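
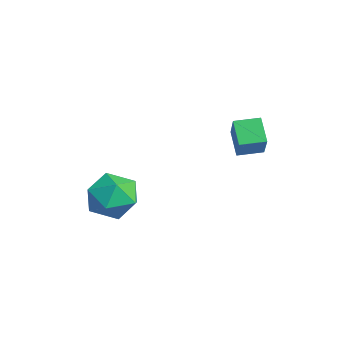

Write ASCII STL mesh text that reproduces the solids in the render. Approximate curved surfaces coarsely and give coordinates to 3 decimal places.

solid 
facet normal -0.931 -0.063 0.360
outer loop
vertex -3.318 -2.323 -1.177
vertex -3.257 -3.457 -1.217
vertex -2.932 -2.904 -0.28
endloop
endfacet
facet normal -0.605 0.524 0.600
outer loop
vertex -3.318 -2.323 -1.177
vertex -2.932 -2.904 -0.28
vertex -2.417 -1.943 -0.6
endloop
endfacet
facet normal -0.407 0.913 0.034
outer loop
vertex -3.318 -2.323 -1.177
vertex -2.417 -1.943 -0.6
vertex -2.423 -1.903 -1.735
endloop
endfacet
facet normal -0.611 0.565 -0.555
outer loop
vertex -3.318 -2.323 -1.177
vertex -2.423 -1.903 -1.735
vertex -2.942 -2.838 -2.116
endloop
endfacet
facet normal -0.935 -0.038 -0.354
outer loop
vertex -3.318 -2.323 -1.177
vertex -2.942 -2.838 -2.116
vertex -3.257 -3.457 -1.217
endloop
endfacet
facet normal -0.014 0.323 0.946
outer loop
vertex -2.417 -1.943 -0.6
vertex -2.932 -2.904 -0.28
vertex -1.798 -2.842 -0.284
endloop
endfacet
facet normal -0.542 -0.628 0.559
outer loop
vertex -2.932 -2.904 -0.28
vertex -3.257 -3.457 -1.217
vertex -2.317 -3.777 -0.665
endloop
endfacet
facet normal -0.548 -0.587 -0.596
outer loop
vertex -3.257 -3.457 -1.217
vertex -2.942 -2.838 -2.116
vertex -2.323 -3.737 -1.8
endloop
endfacet
facet normal -0.025 0.389 -0.921
outer loop
vertex -2.942 -2.838 -2.116
vertex -2.423 -1.903 -1.735
vertex -1.808 -2.776 -2.12
endloop
endfacet
facet normal 0.305 0.952 0.032
outer loop
vertex -2.423 -1.903 -1.735
vertex -2.417 -1.943 -0.6
vertex -1.483 -2.223 -1.183
endloop
endfacet
facet normal 0.611 -0.565 0.555
outer loop
vertex -1.422 -3.357 -1.223
vertex -1.798 -2.842 -0.284
vertex -2.317 -3.777 -0.665
endloop
endfacet
facet normal 0.407 -0.913 -0.034
outer loop
vertex -1.422 -3.357 -1.223
vertex -2.317 -3.777 -0.665
vertex -2.323 -3.737 -1.8
endloop
endfacet
facet normal 0.605 -0.524 -0.600
outer loop
vertex -1.422 -3.357 -1.223
vertex -2.323 -3.737 -1.8
vertex -1.808 -2.776 -2.12
endloop
endfacet
facet normal 0.931 0.063 -0.360
outer loop
vertex -1.422 -3.357 -1.223
vertex -1.808 -2.776 -2.12
vertex -1.483 -2.223 -1.183
endloop
endfacet
facet normal 0.935 0.038 0.354
outer loop
vertex -1.422 -3.357 -1.223
vertex -1.483 -2.223 -1.183
vertex -1.798 -2.842 -0.284
endloop
endfacet
facet normal 0.025 -0.389 0.921
outer loop
vertex -2.317 -3.777 -0.665
vertex -1.798 -2.842 -0.284
vertex -2.932 -2.904 -0.28
endloop
endfacet
facet normal -0.305 -0.952 -0.032
outer loop
vertex -2.323 -3.737 -1.8
vertex -2.317 -3.777 -0.665
vertex -3.257 -3.457 -1.217
endloop
endfacet
facet normal 0.014 -0.323 -0.946
outer loop
vertex -1.808 -2.776 -2.12
vertex -2.323 -3.737 -1.8
vertex -2.942 -2.838 -2.116
endloop
endfacet
facet normal 0.542 0.628 -0.559
outer loop
vertex -1.483 -2.223 -1.183
vertex -1.808 -2.776 -2.12
vertex -2.423 -1.903 -1.735
endloop
endfacet
facet normal 0.548 0.587 0.596
outer loop
vertex -1.798 -2.842 -0.284
vertex -1.483 -2.223 -1.183
vertex -2.417 -1.943 -0.6
endloop
endfacet
facet normal -0.655 0.181 -0.734
outer loop
vertex -1.138 1.248 2.087
vertex -0.971 2.23 2.18
vertex -0.305 1.179 1.327
endloop
endfacet
facet normal -0.166 -0.982 -0.093
outer loop
vertex 0.671 0.91 2.42
vertex -1.138 1.248 2.087
vertex -0.305 1.179 1.327
endloop
endfacet
facet normal -0.655 0.180 -0.734
outer loop
vertex -0.305 1.179 1.327
vertex -0.971 2.23 2.18
vertex -0.138 2.161 1.419
endloop
endfacet
facet normal 0.737 -0.062 -0.673
outer loop
vertex -0.138 2.161 1.419
vertex 0.671 0.91 2.42
vertex -0.305 1.179 1.327
endloop
endfacet
facet normal -0.737 0.062 0.673
outer loop
vertex -1.138 1.248 2.087
vertex 0.005 1.961 3.273
vertex -0.971 2.23 2.18
endloop
endfacet
facet normal -0.166 -0.982 -0.093
outer loop
vertex -0.162 0.979 3.181
vertex -1.138 1.248 2.087
vertex 0.671 0.91 2.42
endloop
endfacet
facet normal -0.737 0.062 0.673
outer loop
vertex -0.162 0.979 3.181
vertex 0.005 1.961 3.273
vertex -1.138 1.248 2.087
endloop
endfacet
facet normal 0.166 0.982 0.093
outer loop
vertex -0.971 2.23 2.18
vertex 0.005 1.961 3.273
vertex -0.138 2.161 1.419
endloop
endfacet
facet normal 0.737 -0.062 -0.673
outer loop
vertex 0.838 1.892 2.513
vertex 0.671 0.91 2.42
vertex -0.138 2.161 1.419
endloop
endfacet
facet normal 0.166 0.982 0.093
outer loop
vertex -0.138 2.161 1.419
vertex 0.005 1.961 3.273
vertex 0.838 1.892 2.513
endloop
endfacet
facet normal 0.655 -0.181 0.734
outer loop
vertex 0.838 1.892 2.513
vertex -0.162 0.979 3.181
vertex 0.671 0.91 2.42
endloop
endfacet
facet normal 0.655 -0.180 0.734
outer loop
vertex 0.005 1.961 3.273
vertex -0.162 0.979 3.181
vertex 0.838 1.892 2.513
endloop
endfacet

endsolid


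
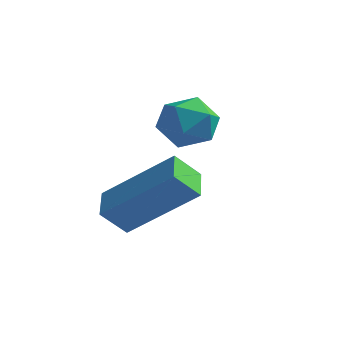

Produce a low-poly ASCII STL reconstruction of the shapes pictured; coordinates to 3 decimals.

solid 
facet normal -0.898 0.437 0.052
outer loop
vertex 1.054 -1.571 2.688
vertex 1.061 -1.652 3.494
vertex 1.366 -0.985 3.152
endloop
endfacet
facet normal -0.527 0.682 -0.507
outer loop
vertex 1.054 -1.571 2.688
vertex 1.366 -0.985 3.152
vertex 1.741 -1.203 2.469
endloop
endfacet
facet normal -0.362 0.126 -0.924
outer loop
vertex 1.054 -1.571 2.688
vertex 1.741 -1.203 2.469
vertex 1.668 -2.005 2.388
endloop
endfacet
facet normal -0.631 -0.464 -0.622
outer loop
vertex 1.054 -1.571 2.688
vertex 1.668 -2.005 2.388
vertex 1.248 -2.283 3.022
endloop
endfacet
facet normal -0.962 -0.271 -0.019
outer loop
vertex 1.054 -1.571 2.688
vertex 1.248 -2.283 3.022
vertex 1.061 -1.652 3.494
endloop
endfacet
facet normal 0.081 0.962 -0.262
outer loop
vertex 1.741 -1.203 2.469
vertex 1.366 -0.985 3.152
vertex 2.172 -1.057 3.138
endloop
endfacet
facet normal -0.518 0.566 0.642
outer loop
vertex 1.366 -0.985 3.152
vertex 1.061 -1.652 3.494
vertex 1.752 -1.335 3.772
endloop
endfacet
facet normal -0.622 -0.579 0.527
outer loop
vertex 1.061 -1.652 3.494
vertex 1.248 -2.283 3.022
vertex 1.679 -2.137 3.691
endloop
endfacet
facet normal -0.087 -0.890 -0.448
outer loop
vertex 1.248 -2.283 3.022
vertex 1.668 -2.005 2.388
vertex 2.054 -2.355 3.008
endloop
endfacet
facet normal 0.348 0.063 -0.936
outer loop
vertex 1.668 -2.005 2.388
vertex 1.741 -1.203 2.469
vertex 2.359 -1.688 2.666
endloop
endfacet
facet normal 0.631 0.464 0.622
outer loop
vertex 2.366 -1.769 3.472
vertex 2.172 -1.057 3.138
vertex 1.752 -1.335 3.772
endloop
endfacet
facet normal 0.362 -0.126 0.924
outer loop
vertex 2.366 -1.769 3.472
vertex 1.752 -1.335 3.772
vertex 1.679 -2.137 3.691
endloop
endfacet
facet normal 0.527 -0.682 0.507
outer loop
vertex 2.366 -1.769 3.472
vertex 1.679 -2.137 3.691
vertex 2.054 -2.355 3.008
endloop
endfacet
facet normal 0.898 -0.437 -0.052
outer loop
vertex 2.366 -1.769 3.472
vertex 2.054 -2.355 3.008
vertex 2.359 -1.688 2.666
endloop
endfacet
facet normal 0.962 0.271 0.019
outer loop
vertex 2.366 -1.769 3.472
vertex 2.359 -1.688 2.666
vertex 2.172 -1.057 3.138
endloop
endfacet
facet normal 0.087 0.890 0.448
outer loop
vertex 1.752 -1.335 3.772
vertex 2.172 -1.057 3.138
vertex 1.366 -0.985 3.152
endloop
endfacet
facet normal -0.348 -0.063 0.936
outer loop
vertex 1.679 -2.137 3.691
vertex 1.752 -1.335 3.772
vertex 1.061 -1.652 3.494
endloop
endfacet
facet normal -0.081 -0.962 0.262
outer loop
vertex 2.054 -2.355 3.008
vertex 1.679 -2.137 3.691
vertex 1.248 -2.283 3.022
endloop
endfacet
facet normal 0.518 -0.566 -0.642
outer loop
vertex 2.359 -1.688 2.666
vertex 2.054 -2.355 3.008
vertex 1.668 -2.005 2.388
endloop
endfacet
facet normal 0.622 0.579 -0.527
outer loop
vertex 2.172 -1.057 3.138
vertex 2.359 -1.688 2.666
vertex 1.741 -1.203 2.469
endloop
endfacet
facet normal -0.421 -0.553 0.719
outer loop
vertex 3.007 -4.163 2.47
vertex 2.537 -3.437 2.754
vertex 1.433 -4.67 1.159
endloop
endfacet
facet normal 0.517 -0.798 -0.312
outer loop
vertex 1.803 -4.183 0.526
vertex 3.007 -4.163 2.47
vertex 1.433 -4.67 1.159
endloop
endfacet
facet normal -0.421 -0.553 0.719
outer loop
vertex 1.433 -4.67 1.159
vertex 2.537 -3.437 2.754
vertex 0.963 -3.944 1.442
endloop
endfacet
facet normal -0.746 -0.241 -0.621
outer loop
vertex 0.963 -3.944 1.442
vertex 1.803 -4.183 0.526
vertex 1.433 -4.67 1.159
endloop
endfacet
facet normal 0.746 0.240 0.621
outer loop
vertex 3.007 -4.163 2.47
vertex 2.907 -2.95 2.121
vertex 2.537 -3.437 2.754
endloop
endfacet
facet normal 0.517 -0.797 -0.312
outer loop
vertex 3.377 -3.676 1.838
vertex 3.007 -4.163 2.47
vertex 1.803 -4.183 0.526
endloop
endfacet
facet normal 0.746 0.240 0.622
outer loop
vertex 3.377 -3.676 1.838
vertex 2.907 -2.95 2.121
vertex 3.007 -4.163 2.47
endloop
endfacet
facet normal -0.517 0.798 0.312
outer loop
vertex 2.537 -3.437 2.754
vertex 2.907 -2.95 2.121
vertex 0.963 -3.944 1.442
endloop
endfacet
facet normal -0.746 -0.240 -0.621
outer loop
vertex 1.333 -3.457 0.81
vertex 1.803 -4.183 0.526
vertex 0.963 -3.944 1.442
endloop
endfacet
facet normal -0.517 0.797 0.312
outer loop
vertex 0.963 -3.944 1.442
vertex 2.907 -2.95 2.121
vertex 1.333 -3.457 0.81
endloop
endfacet
facet normal 0.421 0.554 -0.719
outer loop
vertex 1.333 -3.457 0.81
vertex 3.377 -3.676 1.838
vertex 1.803 -4.183 0.526
endloop
endfacet
facet normal 0.421 0.553 -0.719
outer loop
vertex 2.907 -2.95 2.121
vertex 3.377 -3.676 1.838
vertex 1.333 -3.457 0.81
endloop
endfacet

endsolid


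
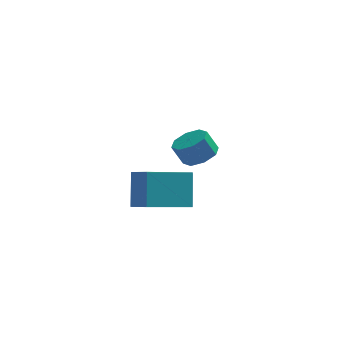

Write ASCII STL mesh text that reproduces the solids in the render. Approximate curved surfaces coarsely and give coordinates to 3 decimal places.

solid 
facet normal 0.456 -0.056 -0.888
outer loop
vertex 1.37 1.98 0.518
vertex 0.945 1.301 0.343
vertex 0.826 2.105 0.231
endloop
endfacet
facet normal 0.202 0.978 0.043
outer loop
vertex 1.37 1.98 0.518
vertex 0.826 2.105 0.231
vertex 0.9 2.037 1.433
endloop
endfacet
facet normal 0.203 0.978 0.043
outer loop
vertex 0.9 2.037 1.433
vertex 0.826 2.105 0.231
vertex 0.357 2.162 1.146
endloop
endfacet
facet normal -0.457 0.056 0.888
outer loop
vertex 0.9 2.037 1.433
vertex 0.357 2.162 1.146
vertex 0.475 1.359 1.257
endloop
endfacet
facet normal 0.457 -0.056 -0.888
outer loop
vertex 0.826 2.105 0.231
vertex 0.945 1.301 0.343
vertex 0.352 1.759 0.009
endloop
endfacet
facet normal -0.470 0.832 -0.293
outer loop
vertex 0.826 2.105 0.231
vertex 0.352 1.759 0.009
vertex 0.357 2.162 1.146
endloop
endfacet
facet normal -0.468 0.833 -0.293
outer loop
vertex 0.357 2.162 1.146
vertex 0.352 1.759 0.009
vertex -0.118 1.817 0.924
endloop
endfacet
facet normal -0.456 0.056 0.888
outer loop
vertex 0.357 2.162 1.146
vertex -0.118 1.817 0.924
vertex 0.475 1.359 1.257
endloop
endfacet
facet normal 0.456 -0.057 -0.888
outer loop
vertex 0.352 1.759 0.009
vertex 0.945 1.301 0.343
vertex 0.225 1.145 -0.017
endloop
endfacet
facet normal -0.867 0.199 -0.458
outer loop
vertex 0.352 1.759 0.009
vertex 0.225 1.145 -0.017
vertex -0.118 1.817 0.924
endloop
endfacet
facet normal -0.867 0.199 -0.458
outer loop
vertex -0.118 1.817 0.924
vertex 0.225 1.145 -0.017
vertex -0.245 1.203 0.898
endloop
endfacet
facet normal -0.455 0.057 0.889
outer loop
vertex -0.118 1.817 0.924
vertex -0.245 1.203 0.898
vertex 0.475 1.359 1.257
endloop
endfacet
facet normal 0.456 -0.055 -0.888
outer loop
vertex 0.225 1.145 -0.017
vertex 0.945 1.301 0.343
vertex 0.52 0.623 0.167
endloop
endfacet
facet normal -0.756 -0.552 -0.353
outer loop
vertex 0.225 1.145 -0.017
vertex 0.52 0.623 0.167
vertex -0.245 1.203 0.898
endloop
endfacet
facet normal -0.756 -0.551 -0.354
outer loop
vertex -0.245 1.203 0.898
vertex 0.52 0.623 0.167
vertex 0.05 0.68 1.082
endloop
endfacet
facet normal -0.455 0.056 0.889
outer loop
vertex -0.245 1.203 0.898
vertex 0.05 0.68 1.082
vertex 0.475 1.359 1.257
endloop
endfacet
facet normal 0.457 -0.056 -0.888
outer loop
vertex 0.52 0.623 0.167
vertex 0.945 1.301 0.343
vertex 1.063 0.498 0.454
endloop
endfacet
facet normal -0.202 -0.978 -0.043
outer loop
vertex 0.52 0.623 0.167
vertex 1.063 0.498 0.454
vertex 0.05 0.68 1.082
endloop
endfacet
facet normal -0.202 -0.978 -0.043
outer loop
vertex 0.05 0.68 1.082
vertex 1.063 0.498 0.454
vertex 0.594 0.555 1.369
endloop
endfacet
facet normal -0.456 0.056 0.888
outer loop
vertex 0.05 0.68 1.082
vertex 0.594 0.555 1.369
vertex 0.475 1.359 1.257
endloop
endfacet
facet normal 0.456 -0.056 -0.888
outer loop
vertex 1.063 0.498 0.454
vertex 0.945 1.301 0.343
vertex 1.538 0.843 0.676
endloop
endfacet
facet normal 0.469 -0.834 0.292
outer loop
vertex 1.063 0.498 0.454
vertex 1.538 0.843 0.676
vertex 0.594 0.555 1.369
endloop
endfacet
facet normal 0.470 -0.832 0.294
outer loop
vertex 0.594 0.555 1.369
vertex 1.538 0.843 0.676
vertex 1.068 0.901 1.591
endloop
endfacet
facet normal -0.457 0.056 0.888
outer loop
vertex 0.594 0.555 1.369
vertex 1.068 0.901 1.591
vertex 0.475 1.359 1.257
endloop
endfacet
facet normal 0.455 -0.057 -0.889
outer loop
vertex 1.538 0.843 0.676
vertex 0.945 1.301 0.343
vertex 1.665 1.457 0.702
endloop
endfacet
facet normal 0.867 -0.199 0.458
outer loop
vertex 1.538 0.843 0.676
vertex 1.665 1.457 0.702
vertex 1.068 0.901 1.591
endloop
endfacet
facet normal 0.867 -0.199 0.458
outer loop
vertex 1.068 0.901 1.591
vertex 1.665 1.457 0.702
vertex 1.195 1.515 1.617
endloop
endfacet
facet normal -0.456 0.057 0.888
outer loop
vertex 1.068 0.901 1.591
vertex 1.195 1.515 1.617
vertex 0.475 1.359 1.257
endloop
endfacet
facet normal 0.455 -0.056 -0.889
outer loop
vertex 1.665 1.457 0.702
vertex 0.945 1.301 0.343
vertex 1.37 1.98 0.518
endloop
endfacet
facet normal 0.756 0.551 0.353
outer loop
vertex 1.665 1.457 0.702
vertex 1.37 1.98 0.518
vertex 1.195 1.515 1.617
endloop
endfacet
facet normal 0.755 0.552 0.354
outer loop
vertex 1.195 1.515 1.617
vertex 1.37 1.98 0.518
vertex 0.9 2.037 1.433
endloop
endfacet
facet normal -0.456 0.055 0.888
outer loop
vertex 1.195 1.515 1.617
vertex 0.9 2.037 1.433
vertex 0.475 1.359 1.257
endloop
endfacet
facet normal -0.590 0.674 -0.445
outer loop
vertex -1.831 -2.785 2.061
vertex -0.079 -1.741 1.32
vertex -1.857 -3.698 0.711
endloop
endfacet
facet normal -0.807 -0.482 0.341
outer loop
vertex -1.261 -4.379 1.16
vertex -1.831 -2.785 2.061
vertex -1.857 -3.698 0.711
endloop
endfacet
facet normal -0.590 0.674 -0.445
outer loop
vertex -1.857 -3.698 0.711
vertex -0.079 -1.741 1.32
vertex -0.105 -2.654 -0.03
endloop
endfacet
facet normal -0.016 -0.560 -0.828
outer loop
vertex -0.105 -2.654 -0.03
vertex -1.261 -4.379 1.16
vertex -1.857 -3.698 0.711
endloop
endfacet
facet normal 0.016 0.560 0.828
outer loop
vertex -1.831 -2.785 2.061
vertex 0.517 -2.422 1.769
vertex -0.079 -1.741 1.32
endloop
endfacet
facet normal -0.807 -0.482 0.341
outer loop
vertex -1.235 -3.466 2.51
vertex -1.831 -2.785 2.061
vertex -1.261 -4.379 1.16
endloop
endfacet
facet normal 0.016 0.560 0.828
outer loop
vertex -1.235 -3.466 2.51
vertex 0.517 -2.422 1.769
vertex -1.831 -2.785 2.061
endloop
endfacet
facet normal 0.807 0.482 -0.341
outer loop
vertex -0.079 -1.741 1.32
vertex 0.517 -2.422 1.769
vertex -0.105 -2.654 -0.03
endloop
endfacet
facet normal -0.016 -0.560 -0.828
outer loop
vertex 0.491 -3.335 0.419
vertex -1.261 -4.379 1.16
vertex -0.105 -2.654 -0.03
endloop
endfacet
facet normal 0.807 0.482 -0.341
outer loop
vertex -0.105 -2.654 -0.03
vertex 0.517 -2.422 1.769
vertex 0.491 -3.335 0.419
endloop
endfacet
facet normal 0.590 -0.674 0.445
outer loop
vertex 0.491 -3.335 0.419
vertex -1.235 -3.466 2.51
vertex -1.261 -4.379 1.16
endloop
endfacet
facet normal 0.590 -0.674 0.445
outer loop
vertex 0.517 -2.422 1.769
vertex -1.235 -3.466 2.51
vertex 0.491 -3.335 0.419
endloop
endfacet

endsolid


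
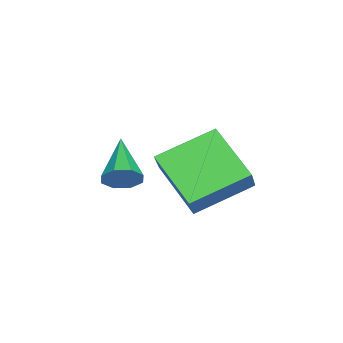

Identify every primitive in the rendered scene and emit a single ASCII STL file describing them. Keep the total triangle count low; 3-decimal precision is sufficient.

solid 
facet normal 0.879 0.217 -0.424
outer loop
vertex 0.094 0.478 0.559
vertex -0.053 0.23 0.127
vertex -0.09 0.718 0.3
endloop
endfacet
facet normal -0.180 0.654 0.734
outer loop
vertex 0.094 0.478 0.559
vertex -0.09 0.718 0.3
vertex -1.267 -0.07 0.713
endloop
endfacet
facet normal 0.878 0.217 -0.426
outer loop
vertex -0.09 0.718 0.3
vertex -0.053 0.23 0.127
vertex -0.253 0.672 -0.06
endloop
endfacet
facet normal -0.520 0.844 0.128
outer loop
vertex -0.09 0.718 0.3
vertex -0.253 0.672 -0.06
vertex -1.267 -0.07 0.713
endloop
endfacet
facet normal 0.878 0.218 -0.425
outer loop
vertex -0.253 0.672 -0.06
vertex -0.053 0.23 0.127
vertex -0.299 0.367 -0.311
endloop
endfacet
facet normal -0.726 0.499 -0.473
outer loop
vertex -0.253 0.672 -0.06
vertex -0.299 0.367 -0.311
vertex -1.267 -0.07 0.713
endloop
endfacet
facet normal 0.879 0.216 -0.426
outer loop
vertex -0.299 0.367 -0.311
vertex -0.053 0.23 0.127
vertex -0.201 -0.019 -0.305
endloop
endfacet
facet normal -0.674 -0.182 -0.715
outer loop
vertex -0.299 0.367 -0.311
vertex -0.201 -0.019 -0.305
vertex -1.267 -0.07 0.713
endloop
endfacet
facet normal 0.879 0.216 -0.426
outer loop
vertex -0.201 -0.019 -0.305
vertex -0.053 0.23 0.127
vertex -0.017 -0.259 -0.047
endloop
endfacet
facet normal -0.398 -0.796 -0.457
outer loop
vertex -0.201 -0.019 -0.305
vertex -0.017 -0.259 -0.047
vertex -1.267 -0.07 0.713
endloop
endfacet
facet normal 0.879 0.216 -0.425
outer loop
vertex -0.017 -0.259 -0.047
vertex -0.053 0.23 0.127
vertex 0.146 -0.213 0.314
endloop
endfacet
facet normal -0.057 -0.987 0.152
outer loop
vertex -0.017 -0.259 -0.047
vertex 0.146 -0.213 0.314
vertex -1.267 -0.07 0.713
endloop
endfacet
facet normal 0.879 0.216 -0.424
outer loop
vertex 0.146 -0.213 0.314
vertex -0.053 0.23 0.127
vertex 0.192 0.093 0.565
endloop
endfacet
facet normal 0.148 -0.640 0.754
outer loop
vertex 0.146 -0.213 0.314
vertex 0.192 0.093 0.565
vertex -1.267 -0.07 0.713
endloop
endfacet
facet normal 0.879 0.217 -0.424
outer loop
vertex 0.192 0.093 0.565
vertex -0.053 0.23 0.127
vertex 0.094 0.478 0.559
endloop
endfacet
facet normal 0.096 0.040 0.995
outer loop
vertex 0.192 0.093 0.565
vertex 0.094 0.478 0.559
vertex -1.267 -0.07 0.713
endloop
endfacet
facet normal -0.484 0.790 0.377
outer loop
vertex 0.696 2.512 2.544
vertex 1.673 3.469 1.794
vertex 0.177 2.515 1.871
endloop
endfacet
facet normal -0.627 -0.614 0.480
outer loop
vertex 0.927 1.291 1.286
vertex 0.696 2.512 2.544
vertex 0.177 2.515 1.871
endloop
endfacet
facet normal -0.484 0.790 0.377
outer loop
vertex 0.177 2.515 1.871
vertex 1.673 3.469 1.794
vertex 1.154 3.472 1.121
endloop
endfacet
facet normal -0.611 0.004 -0.791
outer loop
vertex 1.154 3.472 1.121
vertex 0.927 1.291 1.286
vertex 0.177 2.515 1.871
endloop
endfacet
facet normal 0.611 -0.004 0.791
outer loop
vertex 0.696 2.512 2.544
vertex 2.423 2.245 1.209
vertex 1.673 3.469 1.794
endloop
endfacet
facet normal -0.627 -0.614 0.480
outer loop
vertex 1.446 1.288 1.959
vertex 0.696 2.512 2.544
vertex 0.927 1.291 1.286
endloop
endfacet
facet normal 0.611 -0.004 0.791
outer loop
vertex 1.446 1.288 1.959
vertex 2.423 2.245 1.209
vertex 0.696 2.512 2.544
endloop
endfacet
facet normal 0.627 0.614 -0.480
outer loop
vertex 1.673 3.469 1.794
vertex 2.423 2.245 1.209
vertex 1.154 3.472 1.121
endloop
endfacet
facet normal -0.611 0.004 -0.791
outer loop
vertex 1.904 2.248 0.536
vertex 0.927 1.291 1.286
vertex 1.154 3.472 1.121
endloop
endfacet
facet normal 0.627 0.614 -0.480
outer loop
vertex 1.154 3.472 1.121
vertex 2.423 2.245 1.209
vertex 1.904 2.248 0.536
endloop
endfacet
facet normal 0.484 -0.790 -0.377
outer loop
vertex 1.904 2.248 0.536
vertex 1.446 1.288 1.959
vertex 0.927 1.291 1.286
endloop
endfacet
facet normal 0.484 -0.790 -0.377
outer loop
vertex 2.423 2.245 1.209
vertex 1.446 1.288 1.959
vertex 1.904 2.248 0.536
endloop
endfacet

endsolid


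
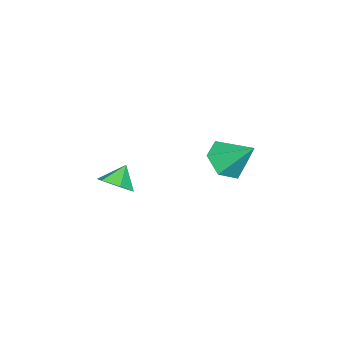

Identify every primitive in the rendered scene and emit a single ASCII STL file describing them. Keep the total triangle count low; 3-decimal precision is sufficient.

solid 
facet normal -0.149 -0.720 -0.678
outer loop
vertex 3.715 2.171 0.175
vertex 2.768 2.17 0.384
vertex 3.111 2.754 -0.311
endloop
endfacet
facet normal 0.752 0.638 -0.169
outer loop
vertex 3.715 2.171 0.175
vertex 3.111 2.754 -0.311
vertex 3.012 3.35 1.496
endloop
endfacet
facet normal -0.149 -0.720 -0.678
outer loop
vertex 3.111 2.754 -0.311
vertex 2.768 2.17 0.384
vertex 2.164 2.753 -0.102
endloop
endfacet
facet normal -0.071 0.946 -0.316
outer loop
vertex 3.111 2.754 -0.311
vertex 2.164 2.753 -0.102
vertex 3.012 3.35 1.496
endloop
endfacet
facet normal -0.149 -0.720 -0.678
outer loop
vertex 2.164 2.753 -0.102
vertex 2.768 2.17 0.384
vertex 1.821 2.169 0.593
endloop
endfacet
facet normal -0.754 0.636 0.162
outer loop
vertex 2.164 2.753 -0.102
vertex 1.821 2.169 0.593
vertex 3.012 3.35 1.496
endloop
endfacet
facet normal -0.149 -0.719 -0.679
outer loop
vertex 1.821 2.169 0.593
vertex 2.768 2.17 0.384
vertex 2.425 1.586 1.078
endloop
endfacet
facet normal -0.615 0.018 0.788
outer loop
vertex 1.821 2.169 0.593
vertex 2.425 1.586 1.078
vertex 3.012 3.35 1.496
endloop
endfacet
facet normal -0.148 -0.719 -0.679
outer loop
vertex 2.425 1.586 1.078
vertex 2.768 2.17 0.384
vertex 3.372 1.587 0.87
endloop
endfacet
facet normal 0.206 -0.290 0.935
outer loop
vertex 2.425 1.586 1.078
vertex 3.372 1.587 0.87
vertex 3.012 3.35 1.496
endloop
endfacet
facet normal -0.149 -0.720 -0.678
outer loop
vertex 3.372 1.587 0.87
vertex 2.768 2.17 0.384
vertex 3.715 2.171 0.175
endloop
endfacet
facet normal 0.890 0.020 0.456
outer loop
vertex 3.372 1.587 0.87
vertex 3.715 2.171 0.175
vertex 3.012 3.35 1.496
endloop
endfacet
facet normal 0.665 -0.162 -0.729
outer loop
vertex 3.6 -1.874 -1.656
vertex 3.052 -2.316 -2.057
vertex 3.103 -1.519 -2.188
endloop
endfacet
facet normal -0.011 0.827 0.562
outer loop
vertex 3.6 -1.874 -1.656
vertex 3.103 -1.519 -2.188
vertex 2.348 -2.144 -1.283
endloop
endfacet
facet normal 0.664 -0.162 -0.730
outer loop
vertex 3.103 -1.519 -2.188
vertex 3.052 -2.316 -2.057
vertex 2.555 -1.961 -2.588
endloop
endfacet
facet normal -0.632 0.775 0.009
outer loop
vertex 3.103 -1.519 -2.188
vertex 2.555 -1.961 -2.588
vertex 2.348 -2.144 -1.283
endloop
endfacet
facet normal 0.664 -0.162 -0.730
outer loop
vertex 2.555 -1.961 -2.588
vertex 3.052 -2.316 -2.057
vertex 2.504 -2.758 -2.457
endloop
endfacet
facet normal -0.988 0.038 -0.151
outer loop
vertex 2.555 -1.961 -2.588
vertex 2.504 -2.758 -2.457
vertex 2.348 -2.144 -1.283
endloop
endfacet
facet normal 0.664 -0.163 -0.730
outer loop
vertex 2.504 -2.758 -2.457
vertex 3.052 -2.316 -2.057
vertex 3.001 -3.114 -1.925
endloop
endfacet
facet normal -0.723 -0.647 0.242
outer loop
vertex 2.504 -2.758 -2.457
vertex 3.001 -3.114 -1.925
vertex 2.348 -2.144 -1.283
endloop
endfacet
facet normal 0.664 -0.163 -0.730
outer loop
vertex 3.001 -3.114 -1.925
vertex 3.052 -2.316 -2.057
vertex 3.549 -2.672 -1.525
endloop
endfacet
facet normal -0.101 -0.596 0.797
outer loop
vertex 3.001 -3.114 -1.925
vertex 3.549 -2.672 -1.525
vertex 2.348 -2.144 -1.283
endloop
endfacet
facet normal 0.665 -0.162 -0.729
outer loop
vertex 3.549 -2.672 -1.525
vertex 3.052 -2.316 -2.057
vertex 3.6 -1.874 -1.656
endloop
endfacet
facet normal 0.255 0.141 0.957
outer loop
vertex 3.549 -2.672 -1.525
vertex 3.6 -1.874 -1.656
vertex 2.348 -2.144 -1.283
endloop
endfacet

endsolid


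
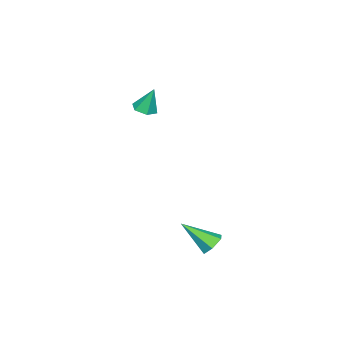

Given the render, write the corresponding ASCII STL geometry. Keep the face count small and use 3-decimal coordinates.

solid 
facet normal 0.067 -0.322 -0.944
outer loop
vertex -2.768 -3.601 1.16
vertex -3.475 -3.384 1.036
vertex -2.91 -2.907 0.913
endloop
endfacet
facet normal 0.886 0.305 0.349
outer loop
vertex -2.768 -3.601 1.16
vertex -2.91 -2.907 0.913
vertex -3.585 -2.856 2.584
endloop
endfacet
facet normal 0.067 -0.323 -0.944
outer loop
vertex -2.91 -2.907 0.913
vertex -3.475 -3.384 1.036
vertex -3.617 -2.691 0.789
endloop
endfacet
facet normal 0.278 0.957 0.083
outer loop
vertex -2.91 -2.907 0.913
vertex -3.617 -2.691 0.789
vertex -3.585 -2.856 2.584
endloop
endfacet
facet normal 0.067 -0.323 -0.944
outer loop
vertex -3.617 -2.691 0.789
vertex -3.475 -3.384 1.036
vertex -4.183 -3.168 0.912
endloop
endfacet
facet normal -0.632 0.771 0.082
outer loop
vertex -3.617 -2.691 0.789
vertex -4.183 -3.168 0.912
vertex -3.585 -2.856 2.584
endloop
endfacet
facet normal 0.067 -0.322 -0.944
outer loop
vertex -4.183 -3.168 0.912
vertex -3.475 -3.384 1.036
vertex -4.041 -3.862 1.159
endloop
endfacet
facet normal -0.935 -0.068 0.347
outer loop
vertex -4.183 -3.168 0.912
vertex -4.041 -3.862 1.159
vertex -3.585 -2.856 2.584
endloop
endfacet
facet normal 0.067 -0.322 -0.944
outer loop
vertex -4.041 -3.862 1.159
vertex -3.475 -3.384 1.036
vertex -3.333 -4.078 1.283
endloop
endfacet
facet normal -0.327 -0.720 0.613
outer loop
vertex -4.041 -3.862 1.159
vertex -3.333 -4.078 1.283
vertex -3.585 -2.856 2.584
endloop
endfacet
facet normal 0.067 -0.322 -0.944
outer loop
vertex -3.333 -4.078 1.283
vertex -3.475 -3.384 1.036
vertex -2.768 -3.601 1.16
endloop
endfacet
facet normal 0.583 -0.533 0.613
outer loop
vertex -3.333 -4.078 1.283
vertex -2.768 -3.601 1.16
vertex -3.585 -2.856 2.584
endloop
endfacet
facet normal -0.233 0.745 -0.624
outer loop
vertex 3.206 4.511 -4.091
vertex 2.547 4.169 -4.253
vertex 2.587 4.664 -3.677
endloop
endfacet
facet normal 0.577 0.382 0.722
outer loop
vertex 3.206 4.511 -4.091
vertex 2.587 4.664 -3.677
vertex 3.033 2.611 -2.947
endloop
endfacet
facet normal -0.232 0.746 -0.625
outer loop
vertex 2.587 4.664 -3.677
vertex 2.547 4.169 -4.253
vertex 1.928 4.322 -3.84
endloop
endfacet
facet normal -0.351 0.245 0.904
outer loop
vertex 2.587 4.664 -3.677
vertex 1.928 4.322 -3.84
vertex 3.033 2.611 -2.947
endloop
endfacet
facet normal -0.233 0.745 -0.625
outer loop
vertex 1.928 4.322 -3.84
vertex 2.547 4.169 -4.253
vertex 1.888 3.827 -4.415
endloop
endfacet
facet normal -0.857 -0.360 0.370
outer loop
vertex 1.928 4.322 -3.84
vertex 1.888 3.827 -4.415
vertex 3.033 2.611 -2.947
endloop
endfacet
facet normal -0.233 0.745 -0.625
outer loop
vertex 1.888 3.827 -4.415
vertex 2.547 4.169 -4.253
vertex 2.507 3.674 -4.828
endloop
endfacet
facet normal -0.437 -0.830 -0.347
outer loop
vertex 1.888 3.827 -4.415
vertex 2.507 3.674 -4.828
vertex 3.033 2.611 -2.947
endloop
endfacet
facet normal -0.233 0.745 -0.625
outer loop
vertex 2.507 3.674 -4.828
vertex 2.547 4.169 -4.253
vertex 3.166 4.016 -4.666
endloop
endfacet
facet normal 0.490 -0.693 -0.529
outer loop
vertex 2.507 3.674 -4.828
vertex 3.166 4.016 -4.666
vertex 3.033 2.611 -2.947
endloop
endfacet
facet normal -0.233 0.745 -0.625
outer loop
vertex 3.166 4.016 -4.666
vertex 2.547 4.169 -4.253
vertex 3.206 4.511 -4.091
endloop
endfacet
facet normal 0.996 -0.087 0.006
outer loop
vertex 3.166 4.016 -4.666
vertex 3.206 4.511 -4.091
vertex 3.033 2.611 -2.947
endloop
endfacet

endsolid


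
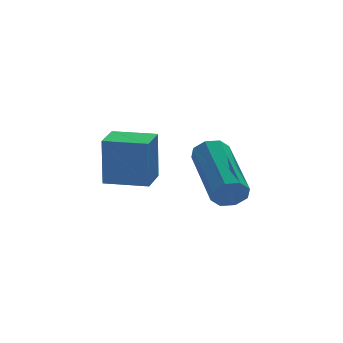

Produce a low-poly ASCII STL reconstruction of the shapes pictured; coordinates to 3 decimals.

solid 
facet normal -0.653 -0.757 0.008
outer loop
vertex -2.603 -0.35 1.891
vertex -3.588 0.499 1.877
vertex -2.598 -0.371 0.311
endloop
endfacet
facet normal 0.757 -0.653 0.011
outer loop
vertex -1.932 0.401 0.303
vertex -2.603 -0.35 1.891
vertex -2.598 -0.371 0.311
endloop
endfacet
facet normal -0.653 -0.757 0.008
outer loop
vertex -2.598 -0.371 0.311
vertex -3.588 0.499 1.877
vertex -3.583 0.478 0.297
endloop
endfacet
facet normal 0.003 -0.013 -1.000
outer loop
vertex -3.583 0.478 0.297
vertex -1.932 0.401 0.303
vertex -2.598 -0.371 0.311
endloop
endfacet
facet normal -0.003 0.013 1.000
outer loop
vertex -2.603 -0.35 1.891
vertex -2.922 1.271 1.869
vertex -3.588 0.499 1.877
endloop
endfacet
facet normal 0.757 -0.653 0.011
outer loop
vertex -1.937 0.422 1.883
vertex -2.603 -0.35 1.891
vertex -1.932 0.401 0.303
endloop
endfacet
facet normal -0.003 0.013 1.000
outer loop
vertex -1.937 0.422 1.883
vertex -2.922 1.271 1.869
vertex -2.603 -0.35 1.891
endloop
endfacet
facet normal -0.757 0.653 -0.011
outer loop
vertex -3.588 0.499 1.877
vertex -2.922 1.271 1.869
vertex -3.583 0.478 0.297
endloop
endfacet
facet normal 0.003 -0.013 -1.000
outer loop
vertex -2.917 1.25 0.289
vertex -1.932 0.401 0.303
vertex -3.583 0.478 0.297
endloop
endfacet
facet normal -0.757 0.653 -0.011
outer loop
vertex -3.583 0.478 0.297
vertex -2.922 1.271 1.869
vertex -2.917 1.25 0.289
endloop
endfacet
facet normal 0.653 0.757 -0.008
outer loop
vertex -2.917 1.25 0.289
vertex -1.937 0.422 1.883
vertex -1.932 0.401 0.303
endloop
endfacet
facet normal 0.653 0.757 -0.008
outer loop
vertex -2.922 1.271 1.869
vertex -1.937 0.422 1.883
vertex -2.917 1.25 0.289
endloop
endfacet
facet normal -0.212 -0.910 -0.356
outer loop
vertex -1.363 -3.204 1.257
vertex -1.539 -2.983 0.796
vertex -1.063 -3.164 0.976
endloop
endfacet
facet normal 0.654 -0.402 0.641
outer loop
vertex -1.363 -3.204 1.257
vertex -1.063 -3.164 0.976
vertex -0.905 -1.237 2.024
endloop
endfacet
facet normal 0.653 -0.402 0.641
outer loop
vertex -0.905 -1.237 2.024
vertex -1.063 -3.164 0.976
vertex -0.605 -1.198 1.743
endloop
endfacet
facet normal 0.213 0.911 0.354
outer loop
vertex -0.905 -1.237 2.024
vertex -0.605 -1.198 1.743
vertex -1.081 -1.017 1.564
endloop
endfacet
facet normal -0.212 -0.910 -0.355
outer loop
vertex -1.063 -3.164 0.976
vertex -1.539 -2.983 0.796
vertex -1.041 -3.018 0.589
endloop
endfacet
facet normal 0.976 -0.217 -0.026
outer loop
vertex -1.063 -3.164 0.976
vertex -1.041 -3.018 0.589
vertex -0.605 -1.198 1.743
endloop
endfacet
facet normal 0.976 -0.217 -0.026
outer loop
vertex -0.605 -1.198 1.743
vertex -1.041 -3.018 0.589
vertex -0.583 -1.052 1.357
endloop
endfacet
facet normal 0.212 0.910 0.356
outer loop
vertex -0.605 -1.198 1.743
vertex -0.583 -1.052 1.357
vertex -1.081 -1.017 1.564
endloop
endfacet
facet normal -0.211 -0.911 -0.354
outer loop
vertex -1.041 -3.018 0.589
vertex -1.539 -2.983 0.796
vertex -1.312 -2.852 0.324
endloop
endfacet
facet normal 0.726 0.097 -0.681
outer loop
vertex -1.041 -3.018 0.589
vertex -1.312 -2.852 0.324
vertex -0.583 -1.052 1.357
endloop
endfacet
facet normal 0.727 0.096 -0.680
outer loop
vertex -0.583 -1.052 1.357
vertex -1.312 -2.852 0.324
vertex -0.853 -0.886 1.092
endloop
endfacet
facet normal 0.212 0.911 0.355
outer loop
vertex -0.583 -1.052 1.357
vertex -0.853 -0.886 1.092
vertex -1.081 -1.017 1.564
endloop
endfacet
facet normal -0.212 -0.911 -0.355
outer loop
vertex -1.312 -2.852 0.324
vertex -1.539 -2.983 0.796
vertex -1.715 -2.763 0.336
endloop
endfacet
facet normal 0.050 0.353 -0.934
outer loop
vertex -1.312 -2.852 0.324
vertex -1.715 -2.763 0.336
vertex -0.853 -0.886 1.092
endloop
endfacet
facet normal 0.053 0.352 -0.934
outer loop
vertex -0.853 -0.886 1.092
vertex -1.715 -2.763 0.336
vertex -1.257 -0.796 1.103
endloop
endfacet
facet normal 0.212 0.910 0.355
outer loop
vertex -0.853 -0.886 1.092
vertex -1.257 -0.796 1.103
vertex -1.081 -1.017 1.564
endloop
endfacet
facet normal -0.213 -0.911 -0.354
outer loop
vertex -1.715 -2.763 0.336
vertex -1.539 -2.983 0.796
vertex -2.015 -2.802 0.617
endloop
endfacet
facet normal -0.653 0.402 -0.642
outer loop
vertex -1.715 -2.763 0.336
vertex -2.015 -2.802 0.617
vertex -1.257 -0.796 1.103
endloop
endfacet
facet normal -0.654 0.402 -0.641
outer loop
vertex -1.257 -0.796 1.103
vertex -2.015 -2.802 0.617
vertex -1.557 -0.836 1.384
endloop
endfacet
facet normal 0.212 0.910 0.356
outer loop
vertex -1.257 -0.796 1.103
vertex -1.557 -0.836 1.384
vertex -1.081 -1.017 1.564
endloop
endfacet
facet normal -0.212 -0.910 -0.356
outer loop
vertex -2.015 -2.802 0.617
vertex -1.539 -2.983 0.796
vertex -2.037 -2.948 1.003
endloop
endfacet
facet normal -0.976 0.217 0.026
outer loop
vertex -2.015 -2.802 0.617
vertex -2.037 -2.948 1.003
vertex -1.557 -0.836 1.384
endloop
endfacet
facet normal -0.976 0.217 0.026
outer loop
vertex -1.557 -0.836 1.384
vertex -2.037 -2.948 1.003
vertex -1.579 -0.982 1.771
endloop
endfacet
facet normal 0.212 0.910 0.355
outer loop
vertex -1.557 -0.836 1.384
vertex -1.579 -0.982 1.771
vertex -1.081 -1.017 1.564
endloop
endfacet
facet normal -0.212 -0.911 -0.355
outer loop
vertex -2.037 -2.948 1.003
vertex -1.539 -2.983 0.796
vertex -1.767 -3.114 1.268
endloop
endfacet
facet normal -0.727 -0.096 0.680
outer loop
vertex -2.037 -2.948 1.003
vertex -1.767 -3.114 1.268
vertex -1.579 -0.982 1.771
endloop
endfacet
facet normal -0.726 -0.097 0.681
outer loop
vertex -1.579 -0.982 1.771
vertex -1.767 -3.114 1.268
vertex -1.308 -1.148 2.036
endloop
endfacet
facet normal 0.211 0.911 0.354
outer loop
vertex -1.579 -0.982 1.771
vertex -1.308 -1.148 2.036
vertex -1.081 -1.017 1.564
endloop
endfacet
facet normal -0.212 -0.910 -0.355
outer loop
vertex -1.767 -3.114 1.268
vertex -1.539 -2.983 0.796
vertex -1.363 -3.204 1.257
endloop
endfacet
facet normal -0.053 -0.353 0.934
outer loop
vertex -1.767 -3.114 1.268
vertex -1.363 -3.204 1.257
vertex -1.308 -1.148 2.036
endloop
endfacet
facet normal -0.050 -0.353 0.934
outer loop
vertex -1.308 -1.148 2.036
vertex -1.363 -3.204 1.257
vertex -0.905 -1.237 2.024
endloop
endfacet
facet normal 0.212 0.911 0.355
outer loop
vertex -1.308 -1.148 2.036
vertex -0.905 -1.237 2.024
vertex -1.081 -1.017 1.564
endloop
endfacet

endsolid


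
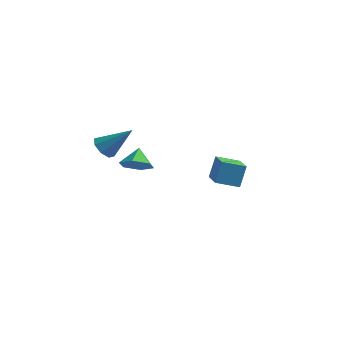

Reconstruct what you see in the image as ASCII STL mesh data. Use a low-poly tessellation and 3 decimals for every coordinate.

solid 
facet normal 0.143 -0.789 -0.598
outer loop
vertex -2.129 0.979 -1.175
vertex -3.057 0.574 -0.862
vertex -3.017 1.218 -1.702
endloop
endfacet
facet normal 0.350 0.921 -0.171
outer loop
vertex -2.129 0.979 -1.175
vertex -3.017 1.218 -1.702
vertex -3.243 1.606 -0.078
endloop
endfacet
facet normal 0.143 -0.789 -0.598
outer loop
vertex -3.017 1.218 -1.702
vertex -3.057 0.574 -0.862
vertex -3.945 0.813 -1.389
endloop
endfacet
facet normal -0.460 0.847 -0.266
outer loop
vertex -3.017 1.218 -1.702
vertex -3.945 0.813 -1.389
vertex -3.243 1.606 -0.078
endloop
endfacet
facet normal 0.143 -0.788 -0.598
outer loop
vertex -3.945 0.813 -1.389
vertex -3.057 0.574 -0.862
vertex -3.985 0.168 -0.549
endloop
endfacet
facet normal -0.892 0.379 0.248
outer loop
vertex -3.945 0.813 -1.389
vertex -3.985 0.168 -0.549
vertex -3.243 1.606 -0.078
endloop
endfacet
facet normal 0.143 -0.788 -0.598
outer loop
vertex -3.985 0.168 -0.549
vertex -3.057 0.574 -0.862
vertex -3.097 -0.071 -0.022
endloop
endfacet
facet normal -0.513 -0.016 0.858
outer loop
vertex -3.985 0.168 -0.549
vertex -3.097 -0.071 -0.022
vertex -3.243 1.606 -0.078
endloop
endfacet
facet normal 0.142 -0.788 -0.599
outer loop
vertex -3.097 -0.071 -0.022
vertex -3.057 0.574 -0.862
vertex -2.169 0.334 -0.335
endloop
endfacet
facet normal 0.296 0.058 0.953
outer loop
vertex -3.097 -0.071 -0.022
vertex -2.169 0.334 -0.335
vertex -3.243 1.606 -0.078
endloop
endfacet
facet normal 0.142 -0.788 -0.599
outer loop
vertex -2.169 0.334 -0.335
vertex -3.057 0.574 -0.862
vertex -2.129 0.979 -1.175
endloop
endfacet
facet normal 0.728 0.526 0.439
outer loop
vertex -2.169 0.334 -0.335
vertex -2.129 0.979 -1.175
vertex -3.243 1.606 -0.078
endloop
endfacet
facet normal -0.886 -0.348 0.306
outer loop
vertex 3.584 -4.501 4.486
vertex 2.832 -3.159 3.835
vertex 3.427 -5.187 3.253
endloop
endfacet
facet normal 0.449 -0.804 0.390
outer loop
vertex 4.668 -4.701 2.825
vertex 3.584 -4.501 4.486
vertex 3.427 -5.187 3.253
endloop
endfacet
facet normal -0.886 -0.348 0.306
outer loop
vertex 3.427 -5.187 3.253
vertex 2.832 -3.159 3.835
vertex 2.676 -3.846 2.602
endloop
endfacet
facet normal -0.110 -0.483 -0.868
outer loop
vertex 2.676 -3.846 2.602
vertex 4.668 -4.701 2.825
vertex 3.427 -5.187 3.253
endloop
endfacet
facet normal 0.110 0.483 0.869
outer loop
vertex 3.584 -4.501 4.486
vertex 4.073 -2.673 3.407
vertex 2.832 -3.159 3.835
endloop
endfacet
facet normal 0.450 -0.803 0.390
outer loop
vertex 4.824 -4.014 4.058
vertex 3.584 -4.501 4.486
vertex 4.668 -4.701 2.825
endloop
endfacet
facet normal 0.110 0.483 0.869
outer loop
vertex 4.824 -4.014 4.058
vertex 4.073 -2.673 3.407
vertex 3.584 -4.501 4.486
endloop
endfacet
facet normal -0.449 0.803 -0.391
outer loop
vertex 2.832 -3.159 3.835
vertex 4.073 -2.673 3.407
vertex 2.676 -3.846 2.602
endloop
endfacet
facet normal -0.110 -0.483 -0.869
outer loop
vertex 3.916 -3.359 2.174
vertex 4.668 -4.701 2.825
vertex 2.676 -3.846 2.602
endloop
endfacet
facet normal -0.450 0.803 -0.390
outer loop
vertex 2.676 -3.846 2.602
vertex 4.073 -2.673 3.407
vertex 3.916 -3.359 2.174
endloop
endfacet
facet normal 0.886 0.348 -0.306
outer loop
vertex 3.916 -3.359 2.174
vertex 4.824 -4.014 4.058
vertex 4.668 -4.701 2.825
endloop
endfacet
facet normal 0.886 0.348 -0.306
outer loop
vertex 4.073 -2.673 3.407
vertex 4.824 -4.014 4.058
vertex 3.916 -3.359 2.174
endloop
endfacet
facet normal -0.701 -0.198 -0.685
outer loop
vertex -3.472 -2.841 2.107
vertex -3.968 -2.236 2.44
vertex -3.371 -2.258 1.835
endloop
endfacet
facet normal 0.892 -0.309 -0.331
outer loop
vertex -3.472 -2.841 2.107
vertex -3.371 -2.258 1.835
vertex -2.432 -1.804 3.94
endloop
endfacet
facet normal -0.701 -0.198 -0.685
outer loop
vertex -3.371 -2.258 1.835
vertex -3.968 -2.236 2.44
vertex -3.62 -1.663 1.918
endloop
endfacet
facet normal 0.803 0.398 -0.444
outer loop
vertex -3.371 -2.258 1.835
vertex -3.62 -1.663 1.918
vertex -2.432 -1.804 3.94
endloop
endfacet
facet normal -0.702 -0.197 -0.684
outer loop
vertex -3.62 -1.663 1.918
vertex -3.968 -2.236 2.44
vertex -4.072 -1.403 2.307
endloop
endfacet
facet normal 0.384 0.909 -0.162
outer loop
vertex -3.62 -1.663 1.918
vertex -4.072 -1.403 2.307
vertex -2.432 -1.804 3.94
endloop
endfacet
facet normal -0.700 -0.197 -0.686
outer loop
vertex -4.072 -1.403 2.307
vertex -3.968 -2.236 2.44
vertex -4.464 -1.632 2.773
endloop
endfacet
facet normal -0.124 0.928 0.352
outer loop
vertex -4.072 -1.403 2.307
vertex -4.464 -1.632 2.773
vertex -2.432 -1.804 3.94
endloop
endfacet
facet normal -0.701 -0.198 -0.685
outer loop
vertex -4.464 -1.632 2.773
vertex -3.968 -2.236 2.44
vertex -4.565 -2.214 3.045
endloop
endfacet
facet normal -0.418 0.443 0.793
outer loop
vertex -4.464 -1.632 2.773
vertex -4.565 -2.214 3.045
vertex -2.432 -1.804 3.94
endloop
endfacet
facet normal -0.701 -0.198 -0.685
outer loop
vertex -4.565 -2.214 3.045
vertex -3.968 -2.236 2.44
vertex -4.316 -2.81 2.962
endloop
endfacet
facet normal -0.330 -0.264 0.906
outer loop
vertex -4.565 -2.214 3.045
vertex -4.316 -2.81 2.962
vertex -2.432 -1.804 3.94
endloop
endfacet
facet normal -0.702 -0.197 -0.684
outer loop
vertex -4.316 -2.81 2.962
vertex -3.968 -2.236 2.44
vertex -3.864 -3.069 2.573
endloop
endfacet
facet normal 0.091 -0.777 0.623
outer loop
vertex -4.316 -2.81 2.962
vertex -3.864 -3.069 2.573
vertex -2.432 -1.804 3.94
endloop
endfacet
facet normal -0.701 -0.197 -0.686
outer loop
vertex -3.864 -3.069 2.573
vertex -3.968 -2.236 2.44
vertex -3.472 -2.841 2.107
endloop
endfacet
facet normal 0.596 -0.795 0.112
outer loop
vertex -3.864 -3.069 2.573
vertex -3.472 -2.841 2.107
vertex -2.432 -1.804 3.94
endloop
endfacet

endsolid


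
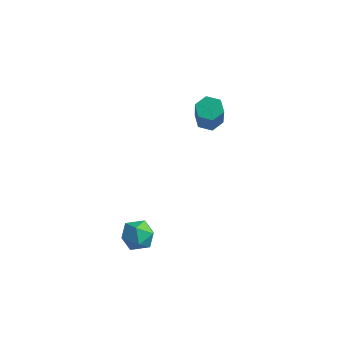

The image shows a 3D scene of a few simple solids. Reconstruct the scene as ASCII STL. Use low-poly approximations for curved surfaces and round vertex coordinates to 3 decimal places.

solid 
facet normal -0.978 0.206 0.022
outer loop
vertex -2.417 -2.852 -1.955
vertex -2.569 -3.549 -2.173
vertex -2.519 -3.389 -1.446
endloop
endfacet
facet normal -0.625 0.596 0.504
outer loop
vertex -2.417 -2.852 -1.955
vertex -2.519 -3.389 -1.446
vertex -1.971 -2.89 -1.357
endloop
endfacet
facet normal -0.130 0.979 0.159
outer loop
vertex -2.417 -2.852 -1.955
vertex -1.971 -2.89 -1.357
vertex -1.683 -2.742 -2.03
endloop
endfacet
facet normal -0.178 0.825 -0.537
outer loop
vertex -2.417 -2.852 -1.955
vertex -1.683 -2.742 -2.03
vertex -2.052 -3.15 -2.534
endloop
endfacet
facet normal -0.702 0.348 -0.621
outer loop
vertex -2.417 -2.852 -1.955
vertex -2.052 -3.15 -2.534
vertex -2.569 -3.549 -2.173
endloop
endfacet
facet normal -0.289 0.149 0.946
outer loop
vertex -1.971 -2.89 -1.357
vertex -2.519 -3.389 -1.446
vertex -1.848 -3.61 -1.206
endloop
endfacet
facet normal -0.860 -0.482 0.165
outer loop
vertex -2.519 -3.389 -1.446
vertex -2.569 -3.549 -2.173
vertex -2.217 -4.018 -1.71
endloop
endfacet
facet normal -0.414 -0.254 -0.874
outer loop
vertex -2.569 -3.549 -2.173
vertex -2.052 -3.15 -2.534
vertex -1.929 -3.87 -2.383
endloop
endfacet
facet normal 0.434 0.518 -0.737
outer loop
vertex -2.052 -3.15 -2.534
vertex -1.683 -2.742 -2.03
vertex -1.381 -3.371 -2.294
endloop
endfacet
facet normal 0.512 0.767 0.388
outer loop
vertex -1.683 -2.742 -2.03
vertex -1.971 -2.89 -1.357
vertex -1.331 -3.211 -1.567
endloop
endfacet
facet normal 0.178 -0.825 0.537
outer loop
vertex -1.483 -3.908 -1.785
vertex -1.848 -3.61 -1.206
vertex -2.217 -4.018 -1.71
endloop
endfacet
facet normal 0.130 -0.979 -0.159
outer loop
vertex -1.483 -3.908 -1.785
vertex -2.217 -4.018 -1.71
vertex -1.929 -3.87 -2.383
endloop
endfacet
facet normal 0.625 -0.596 -0.504
outer loop
vertex -1.483 -3.908 -1.785
vertex -1.929 -3.87 -2.383
vertex -1.381 -3.371 -2.294
endloop
endfacet
facet normal 0.978 -0.206 -0.022
outer loop
vertex -1.483 -3.908 -1.785
vertex -1.381 -3.371 -2.294
vertex -1.331 -3.211 -1.567
endloop
endfacet
facet normal 0.702 -0.348 0.621
outer loop
vertex -1.483 -3.908 -1.785
vertex -1.331 -3.211 -1.567
vertex -1.848 -3.61 -1.206
endloop
endfacet
facet normal -0.434 -0.518 0.737
outer loop
vertex -2.217 -4.018 -1.71
vertex -1.848 -3.61 -1.206
vertex -2.519 -3.389 -1.446
endloop
endfacet
facet normal -0.512 -0.767 -0.388
outer loop
vertex -1.929 -3.87 -2.383
vertex -2.217 -4.018 -1.71
vertex -2.569 -3.549 -2.173
endloop
endfacet
facet normal 0.289 -0.149 -0.946
outer loop
vertex -1.381 -3.371 -2.294
vertex -1.929 -3.87 -2.383
vertex -2.052 -3.15 -2.534
endloop
endfacet
facet normal 0.860 0.482 -0.165
outer loop
vertex -1.331 -3.211 -1.567
vertex -1.381 -3.371 -2.294
vertex -1.683 -2.742 -2.03
endloop
endfacet
facet normal 0.414 0.254 0.874
outer loop
vertex -1.848 -3.61 -1.206
vertex -1.331 -3.211 -1.567
vertex -1.971 -2.89 -1.357
endloop
endfacet
facet normal -0.352 0.495 -0.794
outer loop
vertex -2.02 1.574 0.95
vertex -2.386 1.865 1.294
vertex -1.855 2.076 1.19
endloop
endfacet
facet normal 0.892 -0.080 -0.445
outer loop
vertex -2.02 1.574 0.95
vertex -1.855 2.076 1.19
vertex -1.289 0.543 2.602
endloop
endfacet
facet normal 0.892 -0.080 -0.445
outer loop
vertex -1.289 0.543 2.602
vertex -1.855 2.076 1.19
vertex -1.124 1.045 2.842
endloop
endfacet
facet normal 0.352 -0.495 0.794
outer loop
vertex -1.289 0.543 2.602
vertex -1.124 1.045 2.842
vertex -1.654 0.835 2.946
endloop
endfacet
facet normal -0.352 0.495 -0.794
outer loop
vertex -1.855 2.076 1.19
vertex -2.386 1.865 1.294
vertex -2.221 2.367 1.534
endloop
endfacet
facet normal 0.692 0.709 0.136
outer loop
vertex -1.855 2.076 1.19
vertex -2.221 2.367 1.534
vertex -1.124 1.045 2.842
endloop
endfacet
facet normal 0.693 0.709 0.135
outer loop
vertex -1.124 1.045 2.842
vertex -2.221 2.367 1.534
vertex -1.489 1.336 3.186
endloop
endfacet
facet normal 0.352 -0.496 0.794
outer loop
vertex -1.124 1.045 2.842
vertex -1.489 1.336 3.186
vertex -1.654 0.835 2.946
endloop
endfacet
facet normal -0.352 0.495 -0.794
outer loop
vertex -2.221 2.367 1.534
vertex -2.386 1.865 1.294
vertex -2.751 2.157 1.638
endloop
endfacet
facet normal -0.199 0.789 0.581
outer loop
vertex -2.221 2.367 1.534
vertex -2.751 2.157 1.638
vertex -1.489 1.336 3.186
endloop
endfacet
facet normal -0.199 0.790 0.581
outer loop
vertex -1.489 1.336 3.186
vertex -2.751 2.157 1.638
vertex -2.02 1.126 3.29
endloop
endfacet
facet normal 0.352 -0.496 0.794
outer loop
vertex -1.489 1.336 3.186
vertex -2.02 1.126 3.29
vertex -1.654 0.835 2.946
endloop
endfacet
facet normal -0.352 0.495 -0.794
outer loop
vertex -2.751 2.157 1.638
vertex -2.386 1.865 1.294
vertex -2.916 1.655 1.398
endloop
endfacet
facet normal -0.892 0.080 0.445
outer loop
vertex -2.751 2.157 1.638
vertex -2.916 1.655 1.398
vertex -2.02 1.126 3.29
endloop
endfacet
facet normal -0.892 0.080 0.445
outer loop
vertex -2.02 1.126 3.29
vertex -2.916 1.655 1.398
vertex -2.185 0.624 3.05
endloop
endfacet
facet normal 0.352 -0.495 0.794
outer loop
vertex -2.02 1.126 3.29
vertex -2.185 0.624 3.05
vertex -1.654 0.835 2.946
endloop
endfacet
facet normal -0.352 0.496 -0.794
outer loop
vertex -2.916 1.655 1.398
vertex -2.386 1.865 1.294
vertex -2.551 1.364 1.054
endloop
endfacet
facet normal -0.693 -0.708 -0.136
outer loop
vertex -2.916 1.655 1.398
vertex -2.551 1.364 1.054
vertex -2.185 0.624 3.05
endloop
endfacet
facet normal -0.692 -0.709 -0.136
outer loop
vertex -2.185 0.624 3.05
vertex -2.551 1.364 1.054
vertex -1.819 0.333 2.706
endloop
endfacet
facet normal 0.352 -0.495 0.794
outer loop
vertex -2.185 0.624 3.05
vertex -1.819 0.333 2.706
vertex -1.654 0.835 2.946
endloop
endfacet
facet normal -0.352 0.496 -0.794
outer loop
vertex -2.551 1.364 1.054
vertex -2.386 1.865 1.294
vertex -2.02 1.574 0.95
endloop
endfacet
facet normal 0.199 -0.790 -0.581
outer loop
vertex -2.551 1.364 1.054
vertex -2.02 1.574 0.95
vertex -1.819 0.333 2.706
endloop
endfacet
facet normal 0.199 -0.789 -0.581
outer loop
vertex -1.819 0.333 2.706
vertex -2.02 1.574 0.95
vertex -1.289 0.543 2.602
endloop
endfacet
facet normal 0.352 -0.495 0.794
outer loop
vertex -1.819 0.333 2.706
vertex -1.289 0.543 2.602
vertex -1.654 0.835 2.946
endloop
endfacet

endsolid


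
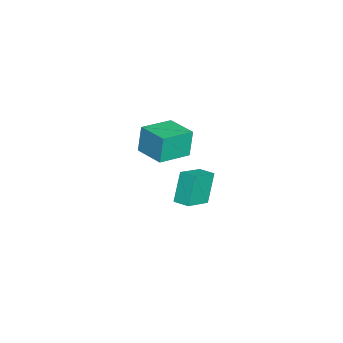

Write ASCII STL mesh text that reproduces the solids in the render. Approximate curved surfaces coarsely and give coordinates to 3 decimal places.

solid 
facet normal -0.637 -0.769 -0.052
outer loop
vertex 0.958 1.728 2.992
vertex -0.29 2.782 2.695
vertex 1.195 1.624 1.627
endloop
endfacet
facet normal 0.752 -0.634 0.179
outer loop
vertex 2.15 2.778 1.705
vertex 0.958 1.728 2.992
vertex 1.195 1.624 1.627
endloop
endfacet
facet normal -0.637 -0.769 -0.052
outer loop
vertex 1.195 1.624 1.627
vertex -0.29 2.782 2.695
vertex -0.053 2.678 1.33
endloop
endfacet
facet normal 0.171 -0.075 -0.982
outer loop
vertex -0.053 2.678 1.33
vertex 2.15 2.778 1.705
vertex 1.195 1.624 1.627
endloop
endfacet
facet normal -0.171 0.075 0.982
outer loop
vertex 0.958 1.728 2.992
vertex 0.665 3.936 2.773
vertex -0.29 2.782 2.695
endloop
endfacet
facet normal 0.752 -0.634 0.179
outer loop
vertex 1.913 2.882 3.07
vertex 0.958 1.728 2.992
vertex 2.15 2.778 1.705
endloop
endfacet
facet normal -0.171 0.075 0.982
outer loop
vertex 1.913 2.882 3.07
vertex 0.665 3.936 2.773
vertex 0.958 1.728 2.992
endloop
endfacet
facet normal -0.752 0.634 -0.179
outer loop
vertex -0.29 2.782 2.695
vertex 0.665 3.936 2.773
vertex -0.053 2.678 1.33
endloop
endfacet
facet normal 0.171 -0.075 -0.982
outer loop
vertex 0.902 3.832 1.408
vertex 2.15 2.778 1.705
vertex -0.053 2.678 1.33
endloop
endfacet
facet normal -0.752 0.634 -0.179
outer loop
vertex -0.053 2.678 1.33
vertex 0.665 3.936 2.773
vertex 0.902 3.832 1.408
endloop
endfacet
facet normal 0.637 0.769 0.052
outer loop
vertex 0.902 3.832 1.408
vertex 1.913 2.882 3.07
vertex 2.15 2.778 1.705
endloop
endfacet
facet normal 0.637 0.769 0.052
outer loop
vertex 0.665 3.936 2.773
vertex 1.913 2.882 3.07
vertex 0.902 3.832 1.408
endloop
endfacet
facet normal -0.799 0.443 -0.407
outer loop
vertex -3.393 3.529 -2.827
vertex -3.026 4.268 -2.743
vertex -2.692 3.358 -4.388
endloop
endfacet
facet normal -0.442 -0.891 -0.101
outer loop
vertex -1.454 2.672 -3.757
vertex -3.393 3.529 -2.827
vertex -2.692 3.358 -4.388
endloop
endfacet
facet normal -0.799 0.443 -0.407
outer loop
vertex -2.692 3.358 -4.388
vertex -3.026 4.268 -2.743
vertex -2.325 4.098 -4.304
endloop
endfacet
facet normal 0.408 -0.099 -0.908
outer loop
vertex -2.325 4.098 -4.304
vertex -1.454 2.672 -3.757
vertex -2.692 3.358 -4.388
endloop
endfacet
facet normal -0.408 0.099 0.908
outer loop
vertex -3.393 3.529 -2.827
vertex -1.788 3.582 -2.112
vertex -3.026 4.268 -2.743
endloop
endfacet
facet normal -0.443 -0.891 -0.102
outer loop
vertex -2.155 2.842 -2.196
vertex -3.393 3.529 -2.827
vertex -1.454 2.672 -3.757
endloop
endfacet
facet normal -0.408 0.099 0.908
outer loop
vertex -2.155 2.842 -2.196
vertex -1.788 3.582 -2.112
vertex -3.393 3.529 -2.827
endloop
endfacet
facet normal 0.442 0.891 0.101
outer loop
vertex -3.026 4.268 -2.743
vertex -1.788 3.582 -2.112
vertex -2.325 4.098 -4.304
endloop
endfacet
facet normal 0.408 -0.099 -0.908
outer loop
vertex -1.087 3.411 -3.673
vertex -1.454 2.672 -3.757
vertex -2.325 4.098 -4.304
endloop
endfacet
facet normal 0.443 0.891 0.101
outer loop
vertex -2.325 4.098 -4.304
vertex -1.788 3.582 -2.112
vertex -1.087 3.411 -3.673
endloop
endfacet
facet normal 0.799 -0.443 0.407
outer loop
vertex -1.087 3.411 -3.673
vertex -2.155 2.842 -2.196
vertex -1.454 2.672 -3.757
endloop
endfacet
facet normal 0.799 -0.442 0.407
outer loop
vertex -1.788 3.582 -2.112
vertex -2.155 2.842 -2.196
vertex -1.087 3.411 -3.673
endloop
endfacet

endsolid


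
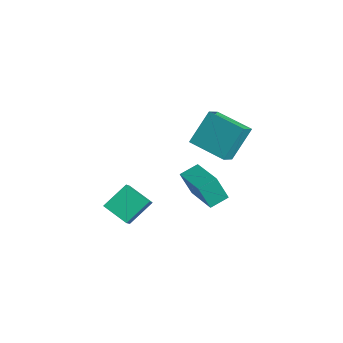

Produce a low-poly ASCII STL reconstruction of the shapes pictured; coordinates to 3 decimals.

solid 
facet normal -0.990 -0.018 -0.141
outer loop
vertex 2.369 1.703 -0.433
vertex 2.294 2.728 -0.042
vertex 2.567 2.275 -1.893
endloop
endfacet
facet normal 0.068 -0.932 -0.356
outer loop
vertex 4.626 2.312 -1.598
vertex 2.369 1.703 -0.433
vertex 2.567 2.275 -1.893
endloop
endfacet
facet normal -0.990 -0.017 -0.142
outer loop
vertex 2.567 2.275 -1.893
vertex 2.294 2.728 -0.042
vertex 2.493 3.3 -1.501
endloop
endfacet
facet normal 0.126 0.362 -0.924
outer loop
vertex 2.493 3.3 -1.501
vertex 4.626 2.312 -1.598
vertex 2.567 2.275 -1.893
endloop
endfacet
facet normal -0.126 -0.362 0.924
outer loop
vertex 2.369 1.703 -0.433
vertex 4.353 2.765 0.253
vertex 2.294 2.728 -0.042
endloop
endfacet
facet normal 0.068 -0.932 -0.356
outer loop
vertex 4.427 1.74 -0.139
vertex 2.369 1.703 -0.433
vertex 4.626 2.312 -1.598
endloop
endfacet
facet normal -0.125 -0.362 0.924
outer loop
vertex 4.427 1.74 -0.139
vertex 4.353 2.765 0.253
vertex 2.369 1.703 -0.433
endloop
endfacet
facet normal -0.068 0.932 0.356
outer loop
vertex 2.294 2.728 -0.042
vertex 4.353 2.765 0.253
vertex 2.493 3.3 -1.501
endloop
endfacet
facet normal 0.125 0.362 -0.924
outer loop
vertex 4.551 3.337 -1.207
vertex 4.626 2.312 -1.598
vertex 2.493 3.3 -1.501
endloop
endfacet
facet normal -0.068 0.932 0.356
outer loop
vertex 2.493 3.3 -1.501
vertex 4.353 2.765 0.253
vertex 4.551 3.337 -1.207
endloop
endfacet
facet normal 0.990 0.018 0.142
outer loop
vertex 4.551 3.337 -1.207
vertex 4.427 1.74 -0.139
vertex 4.626 2.312 -1.598
endloop
endfacet
facet normal 0.990 0.018 0.141
outer loop
vertex 4.353 2.765 0.253
vertex 4.427 1.74 -0.139
vertex 4.551 3.337 -1.207
endloop
endfacet
facet normal -0.850 -0.482 0.214
outer loop
vertex 1.743 3.596 3.295
vertex 1.16 4.359 2.698
vertex 1.978 2.4 1.536
endloop
endfacet
facet normal 0.515 -0.675 0.528
outer loop
vertex 3.78 3.421 1.082
vertex 1.743 3.596 3.295
vertex 1.978 2.4 1.536
endloop
endfacet
facet normal -0.849 -0.482 0.215
outer loop
vertex 1.978 2.4 1.536
vertex 1.16 4.359 2.698
vertex 1.395 3.162 0.94
endloop
endfacet
facet normal 0.110 -0.559 -0.822
outer loop
vertex 1.395 3.162 0.94
vertex 3.78 3.421 1.082
vertex 1.978 2.4 1.536
endloop
endfacet
facet normal -0.110 0.559 0.822
outer loop
vertex 1.743 3.596 3.295
vertex 2.962 5.38 2.244
vertex 1.16 4.359 2.698
endloop
endfacet
facet normal 0.516 -0.674 0.528
outer loop
vertex 3.545 4.618 2.84
vertex 1.743 3.596 3.295
vertex 3.78 3.421 1.082
endloop
endfacet
facet normal -0.110 0.559 0.822
outer loop
vertex 3.545 4.618 2.84
vertex 2.962 5.38 2.244
vertex 1.743 3.596 3.295
endloop
endfacet
facet normal -0.515 0.675 -0.528
outer loop
vertex 1.16 4.359 2.698
vertex 2.962 5.38 2.244
vertex 1.395 3.162 0.94
endloop
endfacet
facet normal 0.110 -0.559 -0.822
outer loop
vertex 3.197 4.184 0.485
vertex 3.78 3.421 1.082
vertex 1.395 3.162 0.94
endloop
endfacet
facet normal -0.516 0.675 -0.528
outer loop
vertex 1.395 3.162 0.94
vertex 2.962 5.38 2.244
vertex 3.197 4.184 0.485
endloop
endfacet
facet normal 0.850 0.482 -0.214
outer loop
vertex 3.197 4.184 0.485
vertex 3.545 4.618 2.84
vertex 3.78 3.421 1.082
endloop
endfacet
facet normal 0.849 0.482 -0.214
outer loop
vertex 2.962 5.38 2.244
vertex 3.545 4.618 2.84
vertex 3.197 4.184 0.485
endloop
endfacet
facet normal -0.635 0.423 -0.646
outer loop
vertex 2.479 -1.061 -0.347
vertex 3.641 -0.356 -1.028
vertex 2.663 -2.36 -1.38
endloop
endfacet
facet normal -0.764 -0.464 0.448
outer loop
vertex 3.419 -2.864 -0.612
vertex 2.479 -1.061 -0.347
vertex 2.663 -2.36 -1.38
endloop
endfacet
facet normal -0.635 0.423 -0.646
outer loop
vertex 2.663 -2.36 -1.38
vertex 3.641 -0.356 -1.028
vertex 3.825 -1.655 -2.061
endloop
endfacet
facet normal 0.110 -0.778 -0.619
outer loop
vertex 3.825 -1.655 -2.061
vertex 3.419 -2.864 -0.612
vertex 2.663 -2.36 -1.38
endloop
endfacet
facet normal -0.110 0.778 0.619
outer loop
vertex 2.479 -1.061 -0.347
vertex 4.397 -0.86 -0.26
vertex 3.641 -0.356 -1.028
endloop
endfacet
facet normal -0.764 -0.464 0.448
outer loop
vertex 3.235 -1.565 0.421
vertex 2.479 -1.061 -0.347
vertex 3.419 -2.864 -0.612
endloop
endfacet
facet normal -0.110 0.778 0.619
outer loop
vertex 3.235 -1.565 0.421
vertex 4.397 -0.86 -0.26
vertex 2.479 -1.061 -0.347
endloop
endfacet
facet normal 0.764 0.464 -0.448
outer loop
vertex 3.641 -0.356 -1.028
vertex 4.397 -0.86 -0.26
vertex 3.825 -1.655 -2.061
endloop
endfacet
facet normal 0.110 -0.778 -0.619
outer loop
vertex 4.581 -2.159 -1.293
vertex 3.419 -2.864 -0.612
vertex 3.825 -1.655 -2.061
endloop
endfacet
facet normal 0.764 0.464 -0.448
outer loop
vertex 3.825 -1.655 -2.061
vertex 4.397 -0.86 -0.26
vertex 4.581 -2.159 -1.293
endloop
endfacet
facet normal 0.635 -0.423 0.646
outer loop
vertex 4.581 -2.159 -1.293
vertex 3.235 -1.565 0.421
vertex 3.419 -2.864 -0.612
endloop
endfacet
facet normal 0.635 -0.423 0.646
outer loop
vertex 4.397 -0.86 -0.26
vertex 3.235 -1.565 0.421
vertex 4.581 -2.159 -1.293
endloop
endfacet

endsolid


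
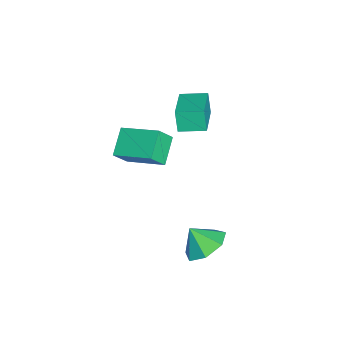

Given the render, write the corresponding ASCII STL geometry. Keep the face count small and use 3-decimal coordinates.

solid 
facet normal -0.428 0.459 -0.779
outer loop
vertex -0.643 -0.547 0.289
vertex -0.032 1.185 0.974
vertex 0.562 -0.68 -0.451
endloop
endfacet
facet normal -0.312 -0.883 -0.349
outer loop
vertex 1.032 -1.185 0.406
vertex -0.643 -0.547 0.289
vertex 0.562 -0.68 -0.451
endloop
endfacet
facet normal -0.428 0.459 -0.779
outer loop
vertex 0.562 -0.68 -0.451
vertex -0.032 1.185 0.974
vertex 1.173 1.052 0.234
endloop
endfacet
facet normal 0.849 -0.094 -0.521
outer loop
vertex 1.173 1.052 0.234
vertex 1.032 -1.185 0.406
vertex 0.562 -0.68 -0.451
endloop
endfacet
facet normal -0.849 0.094 0.521
outer loop
vertex -0.643 -0.547 0.289
vertex 0.438 0.68 1.831
vertex -0.032 1.185 0.974
endloop
endfacet
facet normal -0.312 -0.883 -0.349
outer loop
vertex -0.173 -1.052 1.146
vertex -0.643 -0.547 0.289
vertex 1.032 -1.185 0.406
endloop
endfacet
facet normal -0.849 0.094 0.521
outer loop
vertex -0.173 -1.052 1.146
vertex 0.438 0.68 1.831
vertex -0.643 -0.547 0.289
endloop
endfacet
facet normal 0.312 0.883 0.349
outer loop
vertex -0.032 1.185 0.974
vertex 0.438 0.68 1.831
vertex 1.173 1.052 0.234
endloop
endfacet
facet normal 0.849 -0.094 -0.521
outer loop
vertex 1.643 0.547 1.091
vertex 1.032 -1.185 0.406
vertex 1.173 1.052 0.234
endloop
endfacet
facet normal 0.312 0.883 0.349
outer loop
vertex 1.173 1.052 0.234
vertex 0.438 0.68 1.831
vertex 1.643 0.547 1.091
endloop
endfacet
facet normal 0.428 -0.459 0.779
outer loop
vertex 1.643 0.547 1.091
vertex -0.173 -1.052 1.146
vertex 1.032 -1.185 0.406
endloop
endfacet
facet normal 0.428 -0.459 0.779
outer loop
vertex 0.438 0.68 1.831
vertex -0.173 -1.052 1.146
vertex 1.643 0.547 1.091
endloop
endfacet
facet normal 0.138 0.602 -0.787
outer loop
vertex 3.115 2.395 -4.404
vertex 2.253 2.961 -4.122
vertex 3.272 3.108 -3.831
endloop
endfacet
facet normal 0.674 -0.547 0.496
outer loop
vertex 3.115 2.395 -4.404
vertex 3.272 3.108 -3.831
vertex 2.087 2.239 -3.178
endloop
endfacet
facet normal 0.138 0.602 -0.787
outer loop
vertex 3.272 3.108 -3.831
vertex 2.253 2.961 -4.122
vertex 2.661 3.711 -3.477
endloop
endfacet
facet normal 0.491 -0.014 0.871
outer loop
vertex 3.272 3.108 -3.831
vertex 2.661 3.711 -3.477
vertex 2.087 2.239 -3.178
endloop
endfacet
facet normal 0.138 0.602 -0.787
outer loop
vertex 2.661 3.711 -3.477
vertex 2.253 2.961 -4.122
vertex 1.742 3.749 -3.609
endloop
endfacet
facet normal -0.128 0.245 0.961
outer loop
vertex 2.661 3.711 -3.477
vertex 1.742 3.749 -3.609
vertex 2.087 2.239 -3.178
endloop
endfacet
facet normal 0.138 0.602 -0.787
outer loop
vertex 1.742 3.749 -3.609
vertex 2.253 2.961 -4.122
vertex 1.208 3.194 -4.127
endloop
endfacet
facet normal -0.715 0.036 0.698
outer loop
vertex 1.742 3.749 -3.609
vertex 1.208 3.194 -4.127
vertex 2.087 2.239 -3.178
endloop
endfacet
facet normal 0.138 0.601 -0.787
outer loop
vertex 1.208 3.194 -4.127
vertex 2.253 2.961 -4.122
vertex 1.461 2.463 -4.641
endloop
endfacet
facet normal -0.829 -0.484 0.281
outer loop
vertex 1.208 3.194 -4.127
vertex 1.461 2.463 -4.641
vertex 2.087 2.239 -3.178
endloop
endfacet
facet normal 0.137 0.602 -0.787
outer loop
vertex 1.461 2.463 -4.641
vertex 2.253 2.961 -4.122
vertex 2.309 2.108 -4.765
endloop
endfacet
facet normal -0.383 -0.923 0.023
outer loop
vertex 1.461 2.463 -4.641
vertex 2.309 2.108 -4.765
vertex 2.087 2.239 -3.178
endloop
endfacet
facet normal 0.138 0.602 -0.787
outer loop
vertex 2.309 2.108 -4.765
vertex 2.253 2.961 -4.122
vertex 3.115 2.395 -4.404
endloop
endfacet
facet normal 0.286 -0.951 0.118
outer loop
vertex 2.309 2.108 -4.765
vertex 3.115 2.395 -4.404
vertex 2.087 2.239 -3.178
endloop
endfacet
facet normal -0.967 -0.045 -0.249
outer loop
vertex -3.824 0.879 0.232
vertex -3.924 2.134 0.395
vertex -3.547 1.044 -0.872
endloop
endfacet
facet normal 0.079 -0.989 -0.128
outer loop
vertex -1.776 1.126 -0.415
vertex -3.824 0.879 0.232
vertex -3.547 1.044 -0.872
endloop
endfacet
facet normal -0.967 -0.045 -0.249
outer loop
vertex -3.547 1.044 -0.872
vertex -3.924 2.134 0.395
vertex -3.647 2.3 -0.709
endloop
endfacet
facet normal 0.241 0.144 -0.960
outer loop
vertex -3.647 2.3 -0.709
vertex -1.776 1.126 -0.415
vertex -3.547 1.044 -0.872
endloop
endfacet
facet normal -0.241 -0.144 0.960
outer loop
vertex -3.824 0.879 0.232
vertex -2.153 2.216 0.852
vertex -3.924 2.134 0.395
endloop
endfacet
facet normal 0.078 -0.989 -0.129
outer loop
vertex -2.053 0.96 0.689
vertex -3.824 0.879 0.232
vertex -1.776 1.126 -0.415
endloop
endfacet
facet normal -0.241 -0.144 0.960
outer loop
vertex -2.053 0.96 0.689
vertex -2.153 2.216 0.852
vertex -3.824 0.879 0.232
endloop
endfacet
facet normal -0.079 0.989 0.129
outer loop
vertex -3.924 2.134 0.395
vertex -2.153 2.216 0.852
vertex -3.647 2.3 -0.709
endloop
endfacet
facet normal 0.241 0.144 -0.960
outer loop
vertex -1.876 2.381 -0.252
vertex -1.776 1.126 -0.415
vertex -3.647 2.3 -0.709
endloop
endfacet
facet normal -0.078 0.989 0.128
outer loop
vertex -3.647 2.3 -0.709
vertex -2.153 2.216 0.852
vertex -1.876 2.381 -0.252
endloop
endfacet
facet normal 0.967 0.045 0.249
outer loop
vertex -1.876 2.381 -0.252
vertex -2.053 0.96 0.689
vertex -1.776 1.126 -0.415
endloop
endfacet
facet normal 0.967 0.045 0.249
outer loop
vertex -2.153 2.216 0.852
vertex -2.053 0.96 0.689
vertex -1.876 2.381 -0.252
endloop
endfacet

endsolid


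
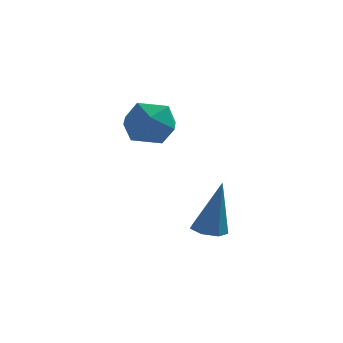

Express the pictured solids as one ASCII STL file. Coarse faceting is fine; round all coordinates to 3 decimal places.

solid 
facet normal 0.067 0.401 0.914
outer loop
vertex 1.61 1.063 0.962
vertex 1.276 0.262 1.338
vertex 2.208 0.376 1.22
endloop
endfacet
facet normal 0.565 0.672 0.479
outer loop
vertex 1.61 1.063 0.962
vertex 2.208 0.376 1.22
vertex 2.344 0.841 0.408
endloop
endfacet
facet normal 0.234 0.969 -0.078
outer loop
vertex 1.61 1.063 0.962
vertex 2.344 0.841 0.408
vertex 1.497 1.015 0.024
endloop
endfacet
facet normal -0.469 0.883 0.011
outer loop
vertex 1.61 1.063 0.962
vertex 1.497 1.015 0.024
vertex 0.836 0.657 0.599
endloop
endfacet
facet normal -0.572 0.532 0.625
outer loop
vertex 1.61 1.063 0.962
vertex 0.836 0.657 0.599
vertex 1.276 0.262 1.338
endloop
endfacet
facet normal 0.963 0.131 0.237
outer loop
vertex 2.344 0.841 0.408
vertex 2.208 0.376 1.22
vertex 2.464 -0.097 0.441
endloop
endfacet
facet normal 0.156 -0.307 0.939
outer loop
vertex 2.208 0.376 1.22
vertex 1.276 0.262 1.338
vertex 1.803 -0.455 1.016
endloop
endfacet
facet normal -0.877 -0.096 0.471
outer loop
vertex 1.276 0.262 1.338
vertex 0.836 0.657 0.599
vertex 0.956 -0.281 0.632
endloop
endfacet
facet normal -0.710 0.474 -0.521
outer loop
vertex 0.836 0.657 0.599
vertex 1.497 1.015 0.024
vertex 1.092 0.184 -0.18
endloop
endfacet
facet normal 0.427 0.613 -0.665
outer loop
vertex 1.497 1.015 0.024
vertex 2.344 0.841 0.408
vertex 2.024 0.298 -0.298
endloop
endfacet
facet normal 0.469 -0.883 -0.011
outer loop
vertex 1.69 -0.503 0.078
vertex 2.464 -0.097 0.441
vertex 1.803 -0.455 1.016
endloop
endfacet
facet normal -0.234 -0.969 0.078
outer loop
vertex 1.69 -0.503 0.078
vertex 1.803 -0.455 1.016
vertex 0.956 -0.281 0.632
endloop
endfacet
facet normal -0.565 -0.672 -0.479
outer loop
vertex 1.69 -0.503 0.078
vertex 0.956 -0.281 0.632
vertex 1.092 0.184 -0.18
endloop
endfacet
facet normal -0.067 -0.401 -0.914
outer loop
vertex 1.69 -0.503 0.078
vertex 1.092 0.184 -0.18
vertex 2.024 0.298 -0.298
endloop
endfacet
facet normal 0.572 -0.532 -0.625
outer loop
vertex 1.69 -0.503 0.078
vertex 2.024 0.298 -0.298
vertex 2.464 -0.097 0.441
endloop
endfacet
facet normal 0.710 -0.474 0.521
outer loop
vertex 1.803 -0.455 1.016
vertex 2.464 -0.097 0.441
vertex 2.208 0.376 1.22
endloop
endfacet
facet normal -0.427 -0.613 0.665
outer loop
vertex 0.956 -0.281 0.632
vertex 1.803 -0.455 1.016
vertex 1.276 0.262 1.338
endloop
endfacet
facet normal -0.963 -0.131 -0.237
outer loop
vertex 1.092 0.184 -0.18
vertex 0.956 -0.281 0.632
vertex 0.836 0.657 0.599
endloop
endfacet
facet normal -0.156 0.307 -0.939
outer loop
vertex 2.024 0.298 -0.298
vertex 1.092 0.184 -0.18
vertex 1.497 1.015 0.024
endloop
endfacet
facet normal 0.877 0.096 -0.471
outer loop
vertex 2.464 -0.097 0.441
vertex 2.024 0.298 -0.298
vertex 2.344 0.841 0.408
endloop
endfacet
facet normal -0.196 -0.055 -0.979
outer loop
vertex 3.895 -0.775 -3.624
vertex 3.536 -0.296 -3.579
vertex 4.124 -0.313 -3.696
endloop
endfacet
facet normal 0.897 -0.427 0.114
outer loop
vertex 3.895 -0.775 -3.624
vertex 4.124 -0.313 -3.696
vertex 3.924 -0.184 -1.641
endloop
endfacet
facet normal -0.196 -0.058 -0.979
outer loop
vertex 4.124 -0.313 -3.696
vertex 3.536 -0.296 -3.579
vertex 3.91 0.162 -3.681
endloop
endfacet
facet normal 0.911 0.408 0.063
outer loop
vertex 4.124 -0.313 -3.696
vertex 3.91 0.162 -3.681
vertex 3.924 -0.184 -1.641
endloop
endfacet
facet normal -0.197 -0.057 -0.979
outer loop
vertex 3.91 0.162 -3.681
vertex 3.536 -0.296 -3.579
vertex 3.414 0.292 -3.589
endloop
endfacet
facet normal 0.278 0.947 0.159
outer loop
vertex 3.91 0.162 -3.681
vertex 3.414 0.292 -3.589
vertex 3.924 -0.184 -1.641
endloop
endfacet
facet normal -0.196 -0.057 -0.979
outer loop
vertex 3.414 0.292 -3.589
vertex 3.536 -0.296 -3.579
vertex 3.01 -0.021 -3.49
endloop
endfacet
facet normal -0.527 0.784 0.329
outer loop
vertex 3.414 0.292 -3.589
vertex 3.01 -0.021 -3.49
vertex 3.924 -0.184 -1.641
endloop
endfacet
facet normal -0.196 -0.057 -0.979
outer loop
vertex 3.01 -0.021 -3.49
vertex 3.536 -0.296 -3.579
vertex 3.002 -0.541 -3.458
endloop
endfacet
facet normal -0.894 0.041 0.446
outer loop
vertex 3.01 -0.021 -3.49
vertex 3.002 -0.541 -3.458
vertex 3.924 -0.184 -1.641
endloop
endfacet
facet normal -0.197 -0.055 -0.979
outer loop
vertex 3.002 -0.541 -3.458
vertex 3.536 -0.296 -3.579
vertex 3.395 -0.876 -3.518
endloop
endfacet
facet normal -0.550 -0.721 0.421
outer loop
vertex 3.002 -0.541 -3.458
vertex 3.395 -0.876 -3.518
vertex 3.924 -0.184 -1.641
endloop
endfacet
facet normal -0.196 -0.055 -0.979
outer loop
vertex 3.395 -0.876 -3.518
vertex 3.536 -0.296 -3.579
vertex 3.895 -0.775 -3.624
endloop
endfacet
facet normal 0.246 -0.930 0.274
outer loop
vertex 3.395 -0.876 -3.518
vertex 3.895 -0.775 -3.624
vertex 3.924 -0.184 -1.641
endloop
endfacet

endsolid


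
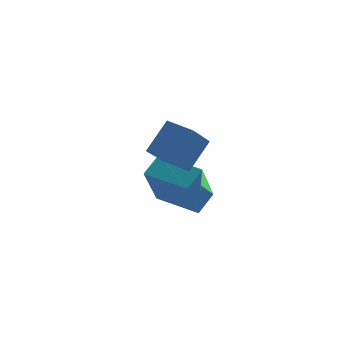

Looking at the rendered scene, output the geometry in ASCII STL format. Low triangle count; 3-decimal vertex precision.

solid 
facet normal -0.943 0.273 0.193
outer loop
vertex 1.609 3.207 -0.875
vertex 1.66 4.551 -2.527
vertex 1.299 2.532 -1.435
endloop
endfacet
facet normal -0.025 -0.632 0.775
outer loop
vertex 2.76 2.109 -1.733
vertex 1.609 3.207 -0.875
vertex 1.299 2.532 -1.435
endloop
endfacet
facet normal -0.942 0.273 0.193
outer loop
vertex 1.299 2.532 -1.435
vertex 1.66 4.551 -2.527
vertex 1.35 3.876 -3.086
endloop
endfacet
facet normal -0.333 -0.726 -0.601
outer loop
vertex 1.35 3.876 -3.086
vertex 2.76 2.109 -1.733
vertex 1.299 2.532 -1.435
endloop
endfacet
facet normal 0.333 0.726 0.601
outer loop
vertex 1.609 3.207 -0.875
vertex 3.121 4.128 -2.825
vertex 1.66 4.551 -2.527
endloop
endfacet
facet normal -0.024 -0.631 0.775
outer loop
vertex 3.07 2.784 -1.174
vertex 1.609 3.207 -0.875
vertex 2.76 2.109 -1.733
endloop
endfacet
facet normal 0.333 0.726 0.601
outer loop
vertex 3.07 2.784 -1.174
vertex 3.121 4.128 -2.825
vertex 1.609 3.207 -0.875
endloop
endfacet
facet normal 0.025 0.631 -0.775
outer loop
vertex 1.66 4.551 -2.527
vertex 3.121 4.128 -2.825
vertex 1.35 3.876 -3.086
endloop
endfacet
facet normal -0.333 -0.726 -0.601
outer loop
vertex 2.811 3.453 -3.385
vertex 2.76 2.109 -1.733
vertex 1.35 3.876 -3.086
endloop
endfacet
facet normal 0.024 0.632 -0.775
outer loop
vertex 1.35 3.876 -3.086
vertex 3.121 4.128 -2.825
vertex 2.811 3.453 -3.385
endloop
endfacet
facet normal 0.942 -0.273 -0.193
outer loop
vertex 2.811 3.453 -3.385
vertex 3.07 2.784 -1.174
vertex 2.76 2.109 -1.733
endloop
endfacet
facet normal 0.943 -0.273 -0.193
outer loop
vertex 3.121 4.128 -2.825
vertex 3.07 2.784 -1.174
vertex 2.811 3.453 -3.385
endloop
endfacet
facet normal -0.929 0.281 0.243
outer loop
vertex 2.064 -0.032 0.659
vertex 2.526 0.621 1.671
vertex 2.229 1.354 -0.311
endloop
endfacet
facet normal -0.357 -0.507 -0.785
outer loop
vertex 3.074 1.099 -0.531
vertex 2.064 -0.032 0.659
vertex 2.229 1.354 -0.311
endloop
endfacet
facet normal -0.929 0.281 0.243
outer loop
vertex 2.229 1.354 -0.311
vertex 2.526 0.621 1.671
vertex 2.691 2.007 0.701
endloop
endfacet
facet normal 0.097 0.815 -0.571
outer loop
vertex 2.691 2.007 0.701
vertex 3.074 1.099 -0.531
vertex 2.229 1.354 -0.311
endloop
endfacet
facet normal -0.097 -0.815 0.571
outer loop
vertex 2.064 -0.032 0.659
vertex 3.371 0.366 1.451
vertex 2.526 0.621 1.671
endloop
endfacet
facet normal -0.357 -0.507 -0.785
outer loop
vertex 2.909 -0.287 0.439
vertex 2.064 -0.032 0.659
vertex 3.074 1.099 -0.531
endloop
endfacet
facet normal -0.097 -0.815 0.571
outer loop
vertex 2.909 -0.287 0.439
vertex 3.371 0.366 1.451
vertex 2.064 -0.032 0.659
endloop
endfacet
facet normal 0.357 0.507 0.785
outer loop
vertex 2.526 0.621 1.671
vertex 3.371 0.366 1.451
vertex 2.691 2.007 0.701
endloop
endfacet
facet normal 0.097 0.815 -0.571
outer loop
vertex 3.536 1.752 0.481
vertex 3.074 1.099 -0.531
vertex 2.691 2.007 0.701
endloop
endfacet
facet normal 0.357 0.507 0.785
outer loop
vertex 2.691 2.007 0.701
vertex 3.371 0.366 1.451
vertex 3.536 1.752 0.481
endloop
endfacet
facet normal 0.929 -0.281 -0.243
outer loop
vertex 3.536 1.752 0.481
vertex 2.909 -0.287 0.439
vertex 3.074 1.099 -0.531
endloop
endfacet
facet normal 0.929 -0.281 -0.243
outer loop
vertex 3.371 0.366 1.451
vertex 2.909 -0.287 0.439
vertex 3.536 1.752 0.481
endloop
endfacet

endsolid
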